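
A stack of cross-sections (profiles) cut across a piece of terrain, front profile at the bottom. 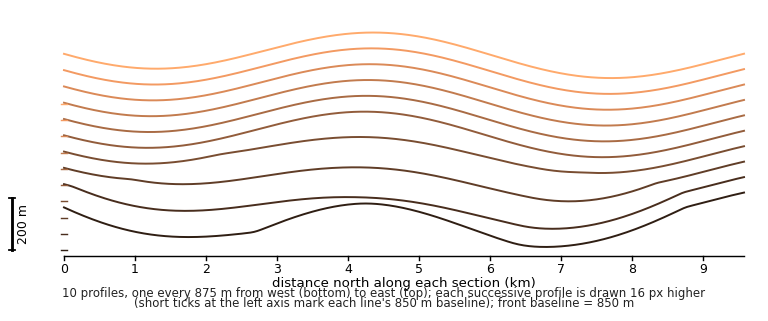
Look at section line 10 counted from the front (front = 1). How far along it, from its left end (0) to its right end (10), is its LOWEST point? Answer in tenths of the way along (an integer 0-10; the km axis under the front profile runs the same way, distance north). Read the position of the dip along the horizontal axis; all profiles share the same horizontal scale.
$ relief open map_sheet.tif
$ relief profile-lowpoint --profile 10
8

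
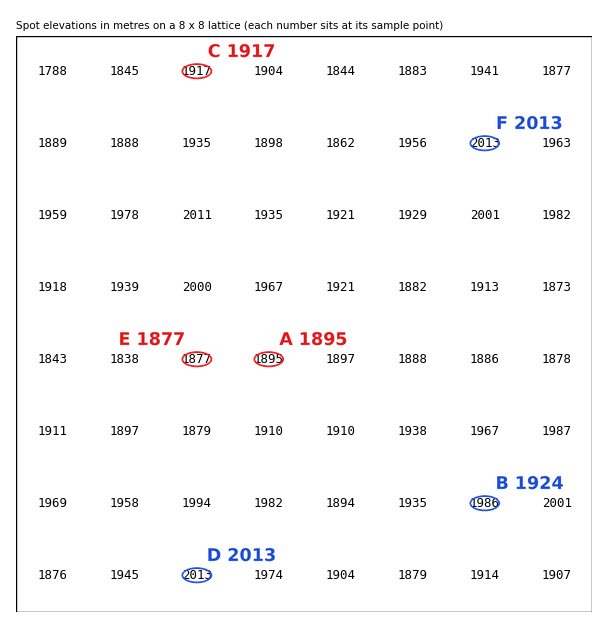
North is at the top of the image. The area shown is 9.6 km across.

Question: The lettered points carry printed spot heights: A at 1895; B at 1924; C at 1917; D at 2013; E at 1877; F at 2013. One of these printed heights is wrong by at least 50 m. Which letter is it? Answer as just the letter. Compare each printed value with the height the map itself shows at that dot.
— B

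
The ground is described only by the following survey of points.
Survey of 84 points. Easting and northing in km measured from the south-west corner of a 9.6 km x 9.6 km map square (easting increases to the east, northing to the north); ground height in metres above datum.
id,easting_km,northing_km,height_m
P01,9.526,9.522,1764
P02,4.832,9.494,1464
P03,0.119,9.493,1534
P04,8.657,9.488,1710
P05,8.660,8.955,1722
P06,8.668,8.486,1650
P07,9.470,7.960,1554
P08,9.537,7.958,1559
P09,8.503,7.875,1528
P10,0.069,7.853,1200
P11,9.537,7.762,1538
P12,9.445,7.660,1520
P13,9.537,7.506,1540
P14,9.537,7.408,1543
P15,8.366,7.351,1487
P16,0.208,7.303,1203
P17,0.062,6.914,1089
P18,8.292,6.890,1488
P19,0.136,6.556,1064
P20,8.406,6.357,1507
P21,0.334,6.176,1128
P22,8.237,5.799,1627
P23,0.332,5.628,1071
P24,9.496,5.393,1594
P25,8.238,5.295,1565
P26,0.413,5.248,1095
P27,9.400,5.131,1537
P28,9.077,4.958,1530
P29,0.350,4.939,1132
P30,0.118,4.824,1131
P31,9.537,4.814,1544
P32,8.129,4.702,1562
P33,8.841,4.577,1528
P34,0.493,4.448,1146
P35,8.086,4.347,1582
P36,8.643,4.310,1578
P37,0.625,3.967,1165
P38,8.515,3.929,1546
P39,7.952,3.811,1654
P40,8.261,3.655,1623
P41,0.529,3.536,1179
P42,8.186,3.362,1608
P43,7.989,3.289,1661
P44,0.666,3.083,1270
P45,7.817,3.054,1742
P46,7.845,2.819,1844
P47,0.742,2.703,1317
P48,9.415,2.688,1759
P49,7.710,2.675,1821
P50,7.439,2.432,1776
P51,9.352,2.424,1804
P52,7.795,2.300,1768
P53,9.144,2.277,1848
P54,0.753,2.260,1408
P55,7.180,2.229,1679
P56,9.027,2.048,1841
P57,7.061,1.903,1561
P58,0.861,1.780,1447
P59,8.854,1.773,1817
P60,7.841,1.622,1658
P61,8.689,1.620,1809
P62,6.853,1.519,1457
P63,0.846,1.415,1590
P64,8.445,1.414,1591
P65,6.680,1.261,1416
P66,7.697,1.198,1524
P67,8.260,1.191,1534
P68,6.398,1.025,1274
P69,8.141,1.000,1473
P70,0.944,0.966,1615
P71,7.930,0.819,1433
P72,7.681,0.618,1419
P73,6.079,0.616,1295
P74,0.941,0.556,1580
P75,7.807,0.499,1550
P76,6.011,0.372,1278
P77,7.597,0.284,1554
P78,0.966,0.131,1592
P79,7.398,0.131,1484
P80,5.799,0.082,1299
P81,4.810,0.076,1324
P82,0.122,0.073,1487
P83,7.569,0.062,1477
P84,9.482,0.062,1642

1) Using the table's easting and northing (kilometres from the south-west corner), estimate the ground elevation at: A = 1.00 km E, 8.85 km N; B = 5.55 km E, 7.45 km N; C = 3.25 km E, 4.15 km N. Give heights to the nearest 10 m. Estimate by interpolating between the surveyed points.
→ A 1420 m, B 1500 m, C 1400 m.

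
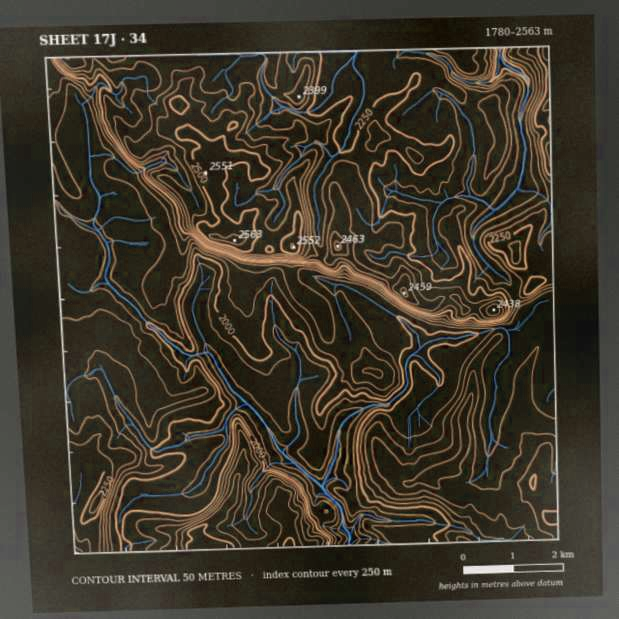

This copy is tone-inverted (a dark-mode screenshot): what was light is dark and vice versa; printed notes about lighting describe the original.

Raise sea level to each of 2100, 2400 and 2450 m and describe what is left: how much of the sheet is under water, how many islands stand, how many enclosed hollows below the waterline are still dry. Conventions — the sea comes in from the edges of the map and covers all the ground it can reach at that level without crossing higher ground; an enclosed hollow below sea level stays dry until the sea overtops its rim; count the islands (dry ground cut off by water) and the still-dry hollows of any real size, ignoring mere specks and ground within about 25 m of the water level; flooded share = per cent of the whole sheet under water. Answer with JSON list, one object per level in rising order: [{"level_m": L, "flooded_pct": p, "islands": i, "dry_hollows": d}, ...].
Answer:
[{"level_m": 2100, "flooded_pct": 41, "islands": 1, "dry_hollows": 0}, {"level_m": 2400, "flooded_pct": 92, "islands": 3, "dry_hollows": 0}, {"level_m": 2450, "flooded_pct": 95, "islands": 1, "dry_hollows": 0}]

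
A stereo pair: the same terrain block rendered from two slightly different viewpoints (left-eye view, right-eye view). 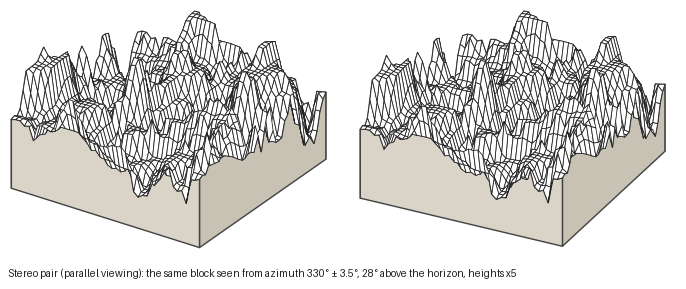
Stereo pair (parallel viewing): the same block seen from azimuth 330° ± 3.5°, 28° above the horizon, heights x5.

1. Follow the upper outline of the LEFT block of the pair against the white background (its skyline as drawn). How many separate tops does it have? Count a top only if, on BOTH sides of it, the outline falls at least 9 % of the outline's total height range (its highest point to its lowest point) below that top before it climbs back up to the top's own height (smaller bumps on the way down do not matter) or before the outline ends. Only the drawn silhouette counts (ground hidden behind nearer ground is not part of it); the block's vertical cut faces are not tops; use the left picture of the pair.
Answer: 6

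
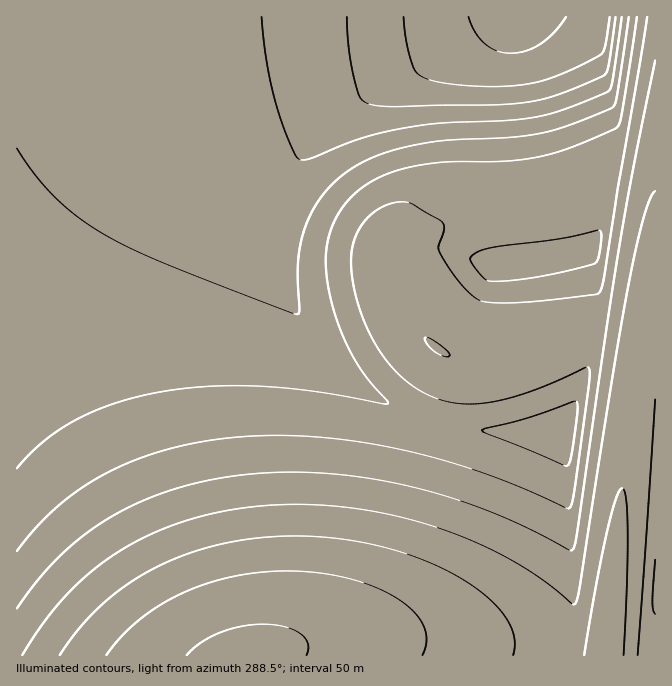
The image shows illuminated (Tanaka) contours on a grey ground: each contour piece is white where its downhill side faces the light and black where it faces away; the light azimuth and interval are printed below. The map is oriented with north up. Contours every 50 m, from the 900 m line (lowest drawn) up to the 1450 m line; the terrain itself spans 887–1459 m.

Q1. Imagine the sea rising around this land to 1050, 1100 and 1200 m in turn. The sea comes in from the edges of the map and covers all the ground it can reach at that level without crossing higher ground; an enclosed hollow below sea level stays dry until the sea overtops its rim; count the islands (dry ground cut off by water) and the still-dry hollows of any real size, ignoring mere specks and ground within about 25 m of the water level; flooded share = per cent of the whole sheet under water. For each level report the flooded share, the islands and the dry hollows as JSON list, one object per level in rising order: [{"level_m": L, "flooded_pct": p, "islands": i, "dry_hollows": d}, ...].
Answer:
[{"level_m": 1050, "flooded_pct": 9, "islands": 0, "dry_hollows": 0}, {"level_m": 1100, "flooded_pct": 27, "islands": 0, "dry_hollows": 0}, {"level_m": 1200, "flooded_pct": 58, "islands": 0, "dry_hollows": 0}]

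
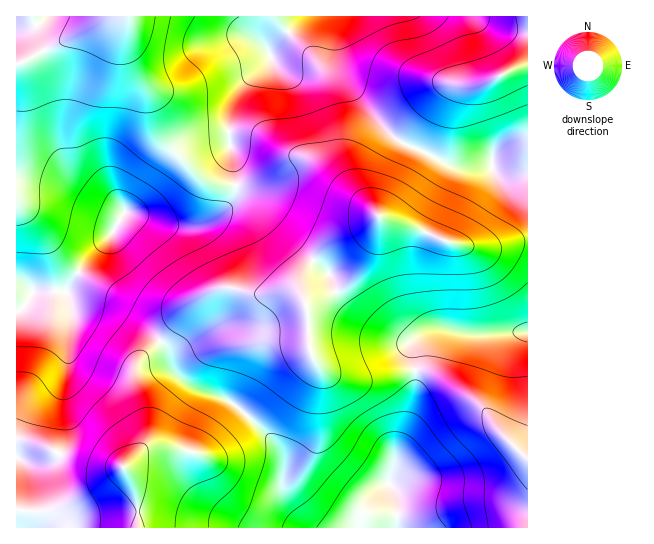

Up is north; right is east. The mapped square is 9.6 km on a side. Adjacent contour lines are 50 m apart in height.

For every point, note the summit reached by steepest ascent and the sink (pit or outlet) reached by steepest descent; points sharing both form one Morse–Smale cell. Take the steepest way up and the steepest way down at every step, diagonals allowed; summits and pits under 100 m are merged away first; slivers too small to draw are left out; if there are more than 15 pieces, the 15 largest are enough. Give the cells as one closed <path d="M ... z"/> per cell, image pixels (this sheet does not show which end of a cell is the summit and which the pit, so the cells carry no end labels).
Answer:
<path d="M379 216l-10 9-35 16-22 20-12 21 2 14-5-5-6-2-22 4-19 0-16-5-15 0-24 12-35 41 8 10 4 15 4 7 17 14 26 9 19 11 33 31 13 23-1 28 2 8 10 14 11 12 9 5 212 0 1-286-9-1-29 7-23-1-25-7-25-12z"/><path d="M307 160l-6 0-8 4-23 16-21 5-12 0-2 12-6 8-14 12-14 8-24 2-52-15-17 27-13 12-22 28-6 12 4 11 6 3 24 0 18 6 16 9 26 20 34-40 24-12 15 0 16 5 19 0 22-4 10 6 0-17 12-19 21-18 35-16 10-8-50-44z"/><path d="M127 16l-16 0-12 8-54 25-20 12-9 2 1 248 2 0 8-8 6-11 33 0 15-25 31-33 13-22 45 13 25 2 16-7 10-7 14-16 0-12-14 0-18-5-35-34-8-11-8-20-4-22-15-26-5-14z"/><path d="M161 341l-15 12-10 13-1 13 12 44 0 16-10 15-12 13-43-2-36-18-30-8 0 88 298 1-19-17-10-14-2-8 1-28-13-23-21-21-20-16-29-10-16-10-10-10-7-20z"/><path d="M59 291l-26 1-6 11-11 8 0 127 30 9 36 18 43 2 12-13 10-15 0-16-12-44 1-13 3-5 21-20-25-21-16-9-18-6-24 0-6-3-5-10z"/><path d="M337 16l-30 0-4 3-30 27-4 7 0 10-22 17-7 9-7 13-4 19 0 20 7 44 13 0 21-5 23-16 8-4 6 0 22 13 49 43-1-10 6-21 8-23 10-20-21-19-44-54-3-7 0-20z"/><path d="M306 16l-178 1 0 36 5 14 15 26 8 34 12 19 35 34 18 5 15 0-7-44 0-20 4-19 11-19 25-20 0-10 4-7z"/><path d="M527 16l-189 0-5 26 0 20 10 16 37 45 21 18 23-32 21-22 6-3 32 0 32-16 12-1z"/><path d="M527 67l-12 1-32 16-32 0-6 3-26 28-18 27 54 25 38 0 5 8 5 1 24-1z"/><path d="M110 16l-93 0-1 46 9-1 20-12 54-25z"/>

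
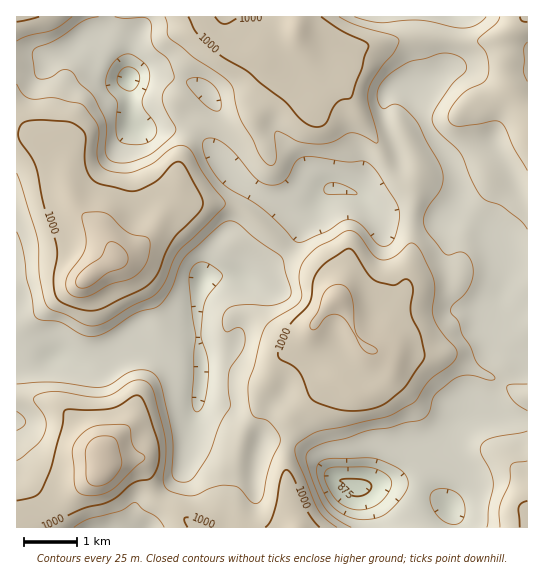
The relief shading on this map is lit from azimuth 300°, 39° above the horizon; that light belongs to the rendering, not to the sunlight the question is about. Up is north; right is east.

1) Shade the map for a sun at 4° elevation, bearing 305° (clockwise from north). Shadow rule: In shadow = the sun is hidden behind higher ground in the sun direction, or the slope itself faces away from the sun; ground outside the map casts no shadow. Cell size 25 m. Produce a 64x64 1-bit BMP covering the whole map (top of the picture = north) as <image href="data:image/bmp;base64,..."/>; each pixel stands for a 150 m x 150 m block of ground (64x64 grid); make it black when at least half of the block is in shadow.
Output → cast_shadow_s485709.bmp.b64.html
<image width="64" height="64" href="data:image/bmp;base64,Qk0+AgAAAAAAAD4AAAAoAAAAQAAAAEAAAAABAAEAAAAAAAACAAATCwAAEwsAAAIAAAAAAAAA////AAAAAAAD/4AAAAAAAAH/wAABAAAAAP/AAAfAAAAAf8AAD+AAAAB/4AAP4AAAAD/8AA/wAAAAD/wAH/gAAAAP/AAf+AAAAAB8AB/wAAAAAHwAHwAAAAAEfAAfgAAAAAA8AA//gAAAAHgAAf/gAAAAeAAAf/gAAAB4AAAP/AAAAHAAAAH+AAAAYAAAAP4AAABAAAAAfwAAAAAAAAA/gAAAAAAAAB+AAAAAAAAAB4AAAAAAAAABAAAAAAAAAAAAAB4AAAAAAAAAf+AAAAAAAAA/8gAAAAAAAB//AAAADAAAP/8AAAAcAAD//wAAABwAAP//AAAAHAAAf/+AAAAIAAA//4AAAAAAAAP/wAAAAAAAAP/AAAAAAAAAf8AAAAAAAAAf4AAAAAAAAAfgAAAAAAAAA/AAAAAAAAAB8AAAAAAAAADgAAAwAAAAAAAAABAAAAAAAAAAAAAAAAAAAAAAAAAAAABwAAAAAAAAAHAAAAAAMAMAcAAAAAB8AgAwAAAAAHwAAAAAAAAAfAAAA4AAAAA8AAABgAAAAD4AAAAEAAAAHAAAAAwAAAAMAAAAHAAAAAAAAAAeAAAAAAAAAB+AAAAcAAAAH4AAAB4AAAAPwAAAHgAAAA/AAAAMAAAAB4AAMAAAAAADAAD/gAAAAAAAAf/AAAAAAAABf8AAAAAAAAAHwAAAAAAAAA=="/>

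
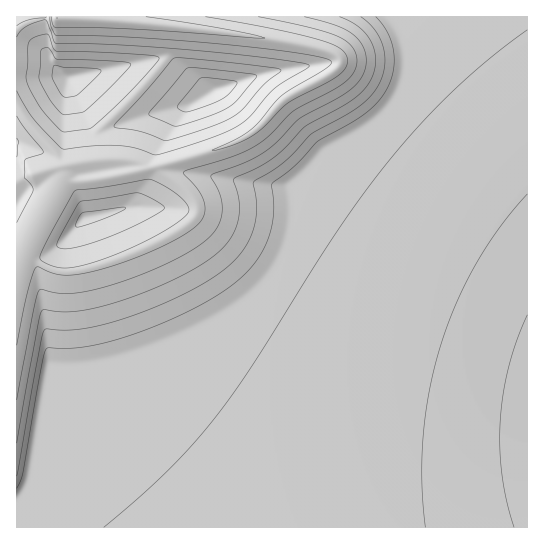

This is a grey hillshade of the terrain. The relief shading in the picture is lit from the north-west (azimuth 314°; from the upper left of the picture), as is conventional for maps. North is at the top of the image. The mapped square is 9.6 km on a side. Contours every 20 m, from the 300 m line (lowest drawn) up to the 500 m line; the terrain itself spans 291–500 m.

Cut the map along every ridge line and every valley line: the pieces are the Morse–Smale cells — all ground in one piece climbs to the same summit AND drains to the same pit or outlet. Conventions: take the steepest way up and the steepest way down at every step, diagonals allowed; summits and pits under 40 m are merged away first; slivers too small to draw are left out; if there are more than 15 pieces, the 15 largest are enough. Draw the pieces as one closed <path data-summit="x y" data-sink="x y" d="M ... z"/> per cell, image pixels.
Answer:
<path data-summit="58 18" data-sink="527 433" d="M527 16l-468 1 100 7 114 15 56 12 10 6 1 6-15 14-42 23-26 29-16 11-44 16-36 10 5 9 25 19 6 12-1 9-19 17-50 24-36 12-20 4-16-1-32-15-3 1-4 8 1 263 511-1z"/><path data-summit="58 18" data-sink="69 78" d="M58 16l-42 1 1 247 44-87-2-10 41-8 1-30 42-42 24-30 2-32z"/><path data-summit="58 18" data-sink="214 90" d="M171 25l-3 6 0 18-4 13-21 25-42 42 0 31 30 0 7 3 7 6 84-24 28-16 32-33 36-19 15-14-3-8-28-10-54-9z"/><path data-summit="58 18" data-sink="85 218" d="M161 165l-75 16-13 0-12-4-40 78 34 16 16 1 20-4 36-12 50-24 19-17 1-9-6-12-25-19z"/><path data-summit="58 18" data-sink="527 433" d="M121 159l-36 2-26 6 0 2 3 8 11 4 30-2 40-10-8-8z"/>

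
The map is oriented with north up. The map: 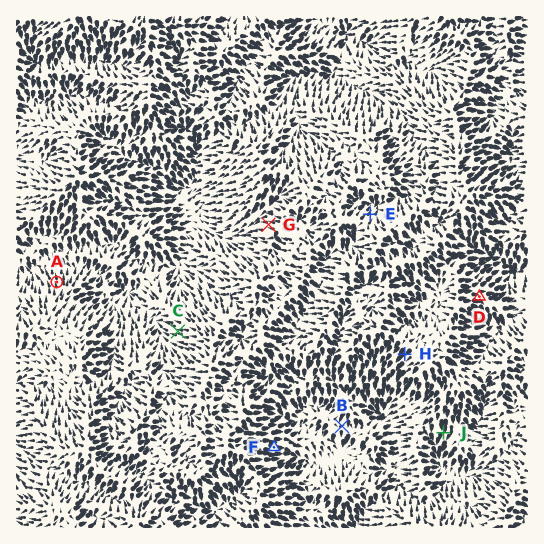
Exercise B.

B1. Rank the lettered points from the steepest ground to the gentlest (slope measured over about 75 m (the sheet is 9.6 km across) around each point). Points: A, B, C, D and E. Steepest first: C A E D B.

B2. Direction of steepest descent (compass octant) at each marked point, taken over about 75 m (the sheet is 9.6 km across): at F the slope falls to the E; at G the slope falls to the W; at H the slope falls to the SW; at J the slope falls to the S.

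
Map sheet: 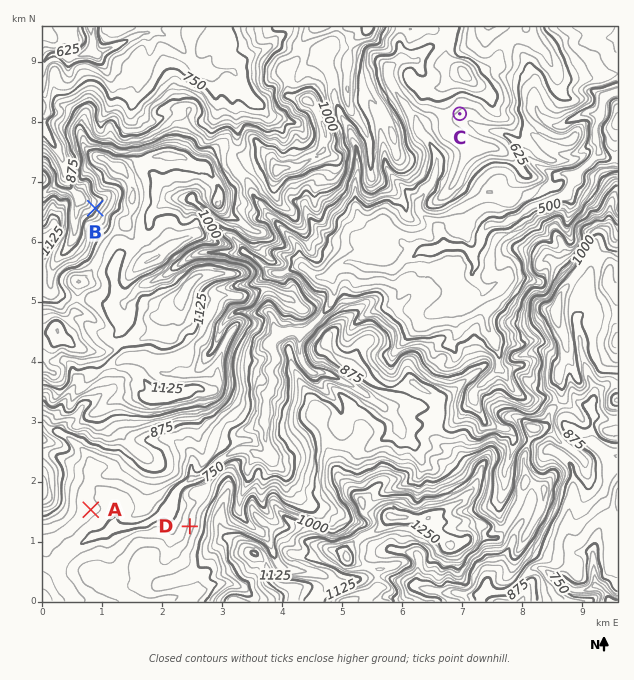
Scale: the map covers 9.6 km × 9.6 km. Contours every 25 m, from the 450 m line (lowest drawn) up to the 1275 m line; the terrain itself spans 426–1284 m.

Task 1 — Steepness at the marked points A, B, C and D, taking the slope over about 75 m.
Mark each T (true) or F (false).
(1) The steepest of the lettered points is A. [F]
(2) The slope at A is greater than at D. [F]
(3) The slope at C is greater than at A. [T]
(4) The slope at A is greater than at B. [F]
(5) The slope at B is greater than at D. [T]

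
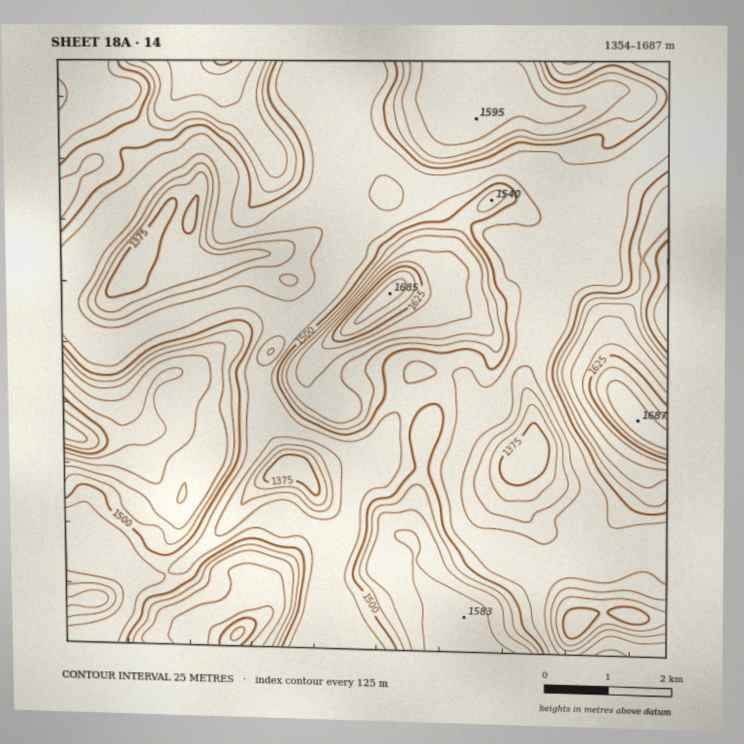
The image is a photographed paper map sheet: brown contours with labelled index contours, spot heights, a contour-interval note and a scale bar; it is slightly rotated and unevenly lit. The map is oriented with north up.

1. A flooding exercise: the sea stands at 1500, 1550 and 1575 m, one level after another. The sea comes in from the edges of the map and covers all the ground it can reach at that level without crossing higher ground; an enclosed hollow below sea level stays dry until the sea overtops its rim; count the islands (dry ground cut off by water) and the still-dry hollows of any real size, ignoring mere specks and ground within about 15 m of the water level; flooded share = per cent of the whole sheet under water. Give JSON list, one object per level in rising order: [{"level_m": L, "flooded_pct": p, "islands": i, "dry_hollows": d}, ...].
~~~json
[{"level_m": 1500, "flooded_pct": 57, "islands": 1, "dry_hollows": 0}, {"level_m": 1550, "flooded_pct": 74, "islands": 1, "dry_hollows": 0}, {"level_m": 1575, "flooded_pct": 85, "islands": 1, "dry_hollows": 0}]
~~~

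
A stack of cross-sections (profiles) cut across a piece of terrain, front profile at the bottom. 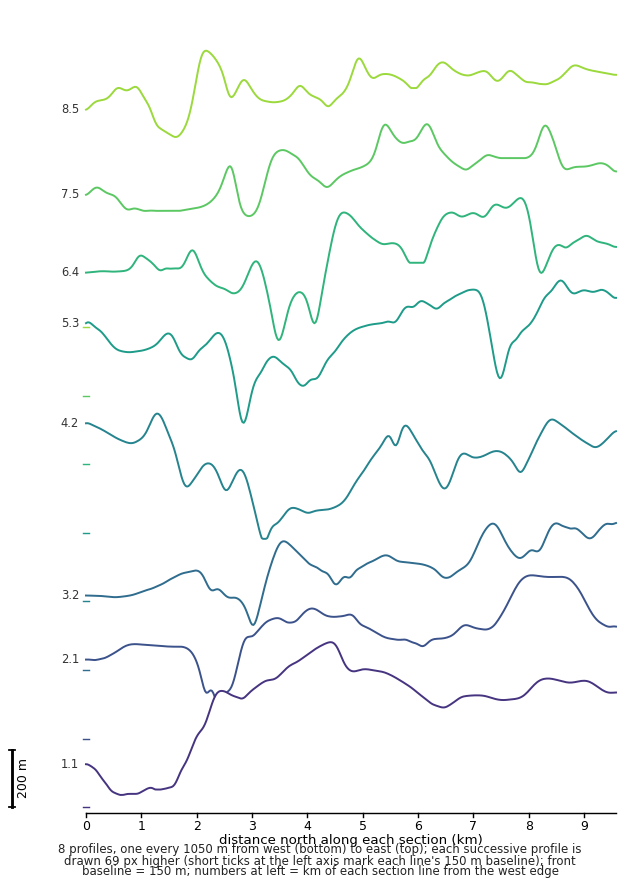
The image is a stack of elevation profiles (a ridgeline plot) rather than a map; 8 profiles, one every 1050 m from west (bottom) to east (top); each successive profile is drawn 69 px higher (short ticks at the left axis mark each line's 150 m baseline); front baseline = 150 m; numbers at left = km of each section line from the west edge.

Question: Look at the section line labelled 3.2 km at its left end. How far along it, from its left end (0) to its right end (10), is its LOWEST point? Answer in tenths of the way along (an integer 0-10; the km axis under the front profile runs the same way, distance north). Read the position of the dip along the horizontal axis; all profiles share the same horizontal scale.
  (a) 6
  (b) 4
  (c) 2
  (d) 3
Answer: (d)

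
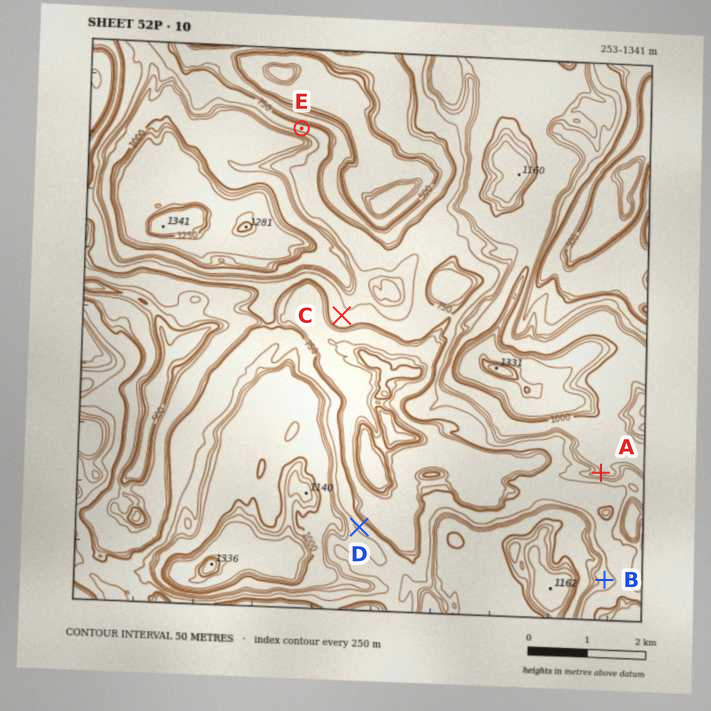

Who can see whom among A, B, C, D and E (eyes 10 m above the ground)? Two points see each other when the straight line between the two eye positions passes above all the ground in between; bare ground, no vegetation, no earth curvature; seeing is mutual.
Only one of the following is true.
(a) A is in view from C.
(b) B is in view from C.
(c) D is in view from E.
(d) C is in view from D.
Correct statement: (d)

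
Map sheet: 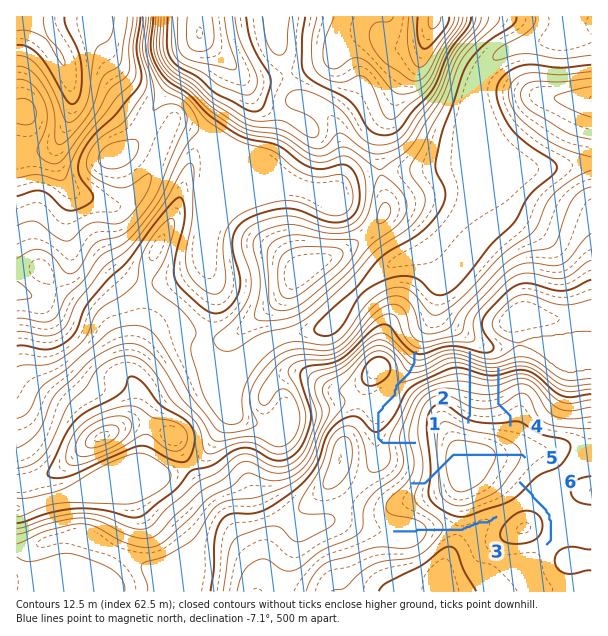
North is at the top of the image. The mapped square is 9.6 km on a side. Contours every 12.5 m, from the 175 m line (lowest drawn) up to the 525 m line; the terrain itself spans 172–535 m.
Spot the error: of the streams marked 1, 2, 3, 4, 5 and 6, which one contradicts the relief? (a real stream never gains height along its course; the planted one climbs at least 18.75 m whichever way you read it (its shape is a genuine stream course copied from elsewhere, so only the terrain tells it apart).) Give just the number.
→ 5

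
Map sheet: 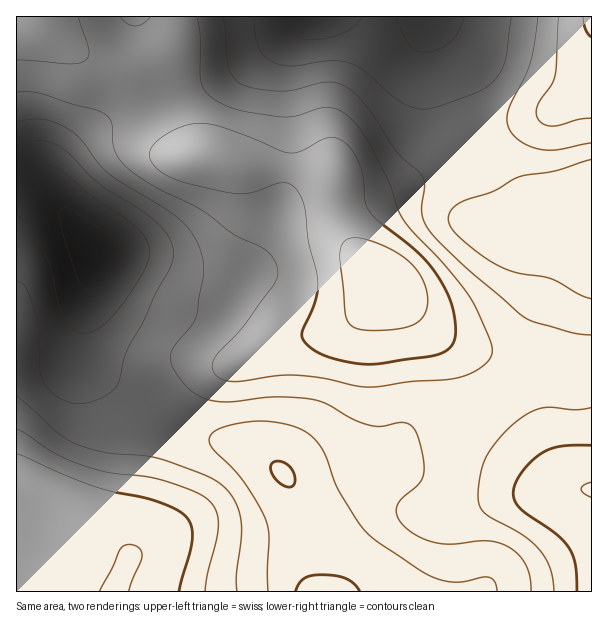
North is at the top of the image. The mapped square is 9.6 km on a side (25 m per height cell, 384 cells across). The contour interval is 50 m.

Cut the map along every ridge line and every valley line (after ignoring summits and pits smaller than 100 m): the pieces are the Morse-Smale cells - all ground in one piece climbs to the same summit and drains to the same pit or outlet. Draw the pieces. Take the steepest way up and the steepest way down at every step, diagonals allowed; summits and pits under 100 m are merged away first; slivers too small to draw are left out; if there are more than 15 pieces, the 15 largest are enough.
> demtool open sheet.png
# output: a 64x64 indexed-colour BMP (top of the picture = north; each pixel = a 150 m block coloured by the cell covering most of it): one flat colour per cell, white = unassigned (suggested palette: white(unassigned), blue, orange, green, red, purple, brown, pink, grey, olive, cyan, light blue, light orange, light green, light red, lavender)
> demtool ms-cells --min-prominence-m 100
<image width="64" height="64" href="data:image/bmp;base64,Qk12CAAAAAAAAHYAAAAoAAAAQAAAAEAAAAABAAQAAAAAAAAIAAATCwAAEwsAABAAAAAAAAAA////ALR3HwAOf/8ALKAsACgn1gC9Z5QAS1aMAMJ34wB/f38AIr28AM++FwDox64AeLv/AIrfmACWmP8A1bDFADMzMzMzMzMzMzMzMzMzMzMzNEREREREREREREREREREMzMzMzMzMzMzMzMzMzMzMzM0REREREREREREREREREQzMzMzMzMzMzMzMzMzMzMzMzRERERERERERERERERERDMzMzMzMzMzMzMzMzMzMzMzNEREREREREREREREREREMzMzMzMzMzMzMzMzMzMzMzM0REREREREREREREREREQzMzMzMzMzMzMzMzMzMzMzM0RERERERERERERERERERDMzMzMzMzMzMzMzMzMzMzMzREREREREREREREREREREMzMzMzMzMzMzMzMzMzMzMzREREREREREREREREREREQzMzMzMzMzMzMzMzMzMzMzNERERERERERERERERERERDMzMzMzMzMzMzMzMzMzMzMRFEREREREREREREREREREMzMzMzMzMzMzMzMzMzMzMRERREREREREREREREREREQzMzMzMzMzMzMzMzMzMzMxERERRERERERERERERERERjMzMzMzMzMzMzMzMzMzMxERERERREREREREREREREZmMzMzMzMzMzMzMzMzMzMxERERERERRERERERERERERmYzMzMzMzMzMzMzMzMzMxEREREREREURERERERERERmZjMzMzMzMzMzMzMzMzMRERERERERERRERERERERERGZmMzMzMzMzMzMzMzMzERERERERERERFEREREREREREZmYzMzMzMzMzMzMzERERERERERERERERREREREREREZmZjMzMzMzMzMzMxEREREREREREREREREURERERERERmZmMzMzMzMzMzMxEREREREREREREREREREURERERERGZmYzMzMzMzMzMxERERERERERERERERERERERFEREREZmZjMzMzMzMzMRERERERERERERERERERERERERFERERmZmMzMzMzMzERERERERERERERERERERERERERERFERGZmYzMzMzMxERERERERERERERERERERERERERERERREZmZjMzMzMxEREREREREREREREREREREREREREREREUZmZmMzMzMxERERERERERERERERERERERERERERERERJmZmYzMzMzERERERERERERERERERERERERERERERIiIiZmZjMzMzERERERERERERERERERERERERERERIiIiIiJmZmMzMzMRERERERERERERERERERERERERESIiIiIiImZmYzMzMxERERERERERERERERERERERERESIiIiIiIiZmZjMzMzMRERERERERERERERERERERERESIiIiIiIiImZmMzMzMxERERERERERERERERERERERESIiIiIiIiIiZmYzMzMzERERERERERERERERERERERESIiIiIiIiIiImZjMzMzMRERERERERERERERERERERESIiIiIiIiIiIiZmMzMzMxERERERERERERERERERERESIiIiIiIiIiIiImYzMzMzERERERERERERERERERERESIiIiIiIiIiIiIiJjMzMzMxERERERERERERERERERESIiIiIiIiIiIiIiImMzMzMxERERERERERERERERERESIiIiIiIiIiIiIiIiYzMzMzERERERERERERERERERESIiIiIiIiIiIiIiIiJjMzMzERERERERERERERERERERIiIiIiIiIiIiIiIiImMzMzMRERERERERERERERERERIiIiIiIiIiIiIiVVUiYzMzMREREREREREREREREREREiIiIiIiIiIiIiJVVVJjMzMRERERERERERERERERERESIiIiIiIiIiIiJVVVVSMzMRERERERERERERERERERERIiIiIiIiIiIiIlVVVVUzMREREREREREREREREREREREiIiIiIiIiIiIlVVVVVRERERERERERERERERERERERESIiIiIiIiIiIlVVVVVVERERERERERERERERERERERESIiIiIiIiIiIiVVVVVVURERERERERERERERERIiIiIiIiIiIiIiIiIiVVVVVVVRERERERERERERESIiIiIiIiIiIiIiIiIiIiVVVVVVVVERERERERERERIiIiIiIiIiIiIiIiIiIiIiJVVVVVVVUREREREREREREiIiIiIiIiIiIiIiIiIiIiJVVVVVVVVREREREREREREiIiIiIiIiIiIiIiIiIiIiIlVVVVVVVVERERERERERESIiIiIiIiIiIiIiIiIiIiIlVVVVVVVVURERERERERESIiIiIiIiIiIiIiIiIiIiIiVVVVVVVVVRERERERERERIiIiIiIiIiIiIiIiIiIiIiVVVVVVVVVVERERERERERIiIiIiIiIiIiIiIiIiIiIiJVVVVVVVVVURERERERERIiIiIiIiIiIiIiIiIiIiIiJVVVVVVVVVVRERERERERIiIiIiIiIiIiIiIiIiIiIiIlVVVVVVVVVVERERERERERIiIiIiIiIiIiIiIiIiIiIiVVVVVVVVVVURERERERERESIiIiIiIiIiIiIiIiIiIiVVVVVVVVVVVREREREREREREiIiIiIiIiIiIiIiIiIiJVVVVVVVVVVVERERERERERERIiIiIiIiIiIiIiIiIiIlVVVVVVVVVVUREREREREREREiIiIiIiIiIiIiIiIiIlVVVVVVVVVVVRERERERERERESIiIiIiIiIiIiIiIiIiVVVVVVVVVVVV"/>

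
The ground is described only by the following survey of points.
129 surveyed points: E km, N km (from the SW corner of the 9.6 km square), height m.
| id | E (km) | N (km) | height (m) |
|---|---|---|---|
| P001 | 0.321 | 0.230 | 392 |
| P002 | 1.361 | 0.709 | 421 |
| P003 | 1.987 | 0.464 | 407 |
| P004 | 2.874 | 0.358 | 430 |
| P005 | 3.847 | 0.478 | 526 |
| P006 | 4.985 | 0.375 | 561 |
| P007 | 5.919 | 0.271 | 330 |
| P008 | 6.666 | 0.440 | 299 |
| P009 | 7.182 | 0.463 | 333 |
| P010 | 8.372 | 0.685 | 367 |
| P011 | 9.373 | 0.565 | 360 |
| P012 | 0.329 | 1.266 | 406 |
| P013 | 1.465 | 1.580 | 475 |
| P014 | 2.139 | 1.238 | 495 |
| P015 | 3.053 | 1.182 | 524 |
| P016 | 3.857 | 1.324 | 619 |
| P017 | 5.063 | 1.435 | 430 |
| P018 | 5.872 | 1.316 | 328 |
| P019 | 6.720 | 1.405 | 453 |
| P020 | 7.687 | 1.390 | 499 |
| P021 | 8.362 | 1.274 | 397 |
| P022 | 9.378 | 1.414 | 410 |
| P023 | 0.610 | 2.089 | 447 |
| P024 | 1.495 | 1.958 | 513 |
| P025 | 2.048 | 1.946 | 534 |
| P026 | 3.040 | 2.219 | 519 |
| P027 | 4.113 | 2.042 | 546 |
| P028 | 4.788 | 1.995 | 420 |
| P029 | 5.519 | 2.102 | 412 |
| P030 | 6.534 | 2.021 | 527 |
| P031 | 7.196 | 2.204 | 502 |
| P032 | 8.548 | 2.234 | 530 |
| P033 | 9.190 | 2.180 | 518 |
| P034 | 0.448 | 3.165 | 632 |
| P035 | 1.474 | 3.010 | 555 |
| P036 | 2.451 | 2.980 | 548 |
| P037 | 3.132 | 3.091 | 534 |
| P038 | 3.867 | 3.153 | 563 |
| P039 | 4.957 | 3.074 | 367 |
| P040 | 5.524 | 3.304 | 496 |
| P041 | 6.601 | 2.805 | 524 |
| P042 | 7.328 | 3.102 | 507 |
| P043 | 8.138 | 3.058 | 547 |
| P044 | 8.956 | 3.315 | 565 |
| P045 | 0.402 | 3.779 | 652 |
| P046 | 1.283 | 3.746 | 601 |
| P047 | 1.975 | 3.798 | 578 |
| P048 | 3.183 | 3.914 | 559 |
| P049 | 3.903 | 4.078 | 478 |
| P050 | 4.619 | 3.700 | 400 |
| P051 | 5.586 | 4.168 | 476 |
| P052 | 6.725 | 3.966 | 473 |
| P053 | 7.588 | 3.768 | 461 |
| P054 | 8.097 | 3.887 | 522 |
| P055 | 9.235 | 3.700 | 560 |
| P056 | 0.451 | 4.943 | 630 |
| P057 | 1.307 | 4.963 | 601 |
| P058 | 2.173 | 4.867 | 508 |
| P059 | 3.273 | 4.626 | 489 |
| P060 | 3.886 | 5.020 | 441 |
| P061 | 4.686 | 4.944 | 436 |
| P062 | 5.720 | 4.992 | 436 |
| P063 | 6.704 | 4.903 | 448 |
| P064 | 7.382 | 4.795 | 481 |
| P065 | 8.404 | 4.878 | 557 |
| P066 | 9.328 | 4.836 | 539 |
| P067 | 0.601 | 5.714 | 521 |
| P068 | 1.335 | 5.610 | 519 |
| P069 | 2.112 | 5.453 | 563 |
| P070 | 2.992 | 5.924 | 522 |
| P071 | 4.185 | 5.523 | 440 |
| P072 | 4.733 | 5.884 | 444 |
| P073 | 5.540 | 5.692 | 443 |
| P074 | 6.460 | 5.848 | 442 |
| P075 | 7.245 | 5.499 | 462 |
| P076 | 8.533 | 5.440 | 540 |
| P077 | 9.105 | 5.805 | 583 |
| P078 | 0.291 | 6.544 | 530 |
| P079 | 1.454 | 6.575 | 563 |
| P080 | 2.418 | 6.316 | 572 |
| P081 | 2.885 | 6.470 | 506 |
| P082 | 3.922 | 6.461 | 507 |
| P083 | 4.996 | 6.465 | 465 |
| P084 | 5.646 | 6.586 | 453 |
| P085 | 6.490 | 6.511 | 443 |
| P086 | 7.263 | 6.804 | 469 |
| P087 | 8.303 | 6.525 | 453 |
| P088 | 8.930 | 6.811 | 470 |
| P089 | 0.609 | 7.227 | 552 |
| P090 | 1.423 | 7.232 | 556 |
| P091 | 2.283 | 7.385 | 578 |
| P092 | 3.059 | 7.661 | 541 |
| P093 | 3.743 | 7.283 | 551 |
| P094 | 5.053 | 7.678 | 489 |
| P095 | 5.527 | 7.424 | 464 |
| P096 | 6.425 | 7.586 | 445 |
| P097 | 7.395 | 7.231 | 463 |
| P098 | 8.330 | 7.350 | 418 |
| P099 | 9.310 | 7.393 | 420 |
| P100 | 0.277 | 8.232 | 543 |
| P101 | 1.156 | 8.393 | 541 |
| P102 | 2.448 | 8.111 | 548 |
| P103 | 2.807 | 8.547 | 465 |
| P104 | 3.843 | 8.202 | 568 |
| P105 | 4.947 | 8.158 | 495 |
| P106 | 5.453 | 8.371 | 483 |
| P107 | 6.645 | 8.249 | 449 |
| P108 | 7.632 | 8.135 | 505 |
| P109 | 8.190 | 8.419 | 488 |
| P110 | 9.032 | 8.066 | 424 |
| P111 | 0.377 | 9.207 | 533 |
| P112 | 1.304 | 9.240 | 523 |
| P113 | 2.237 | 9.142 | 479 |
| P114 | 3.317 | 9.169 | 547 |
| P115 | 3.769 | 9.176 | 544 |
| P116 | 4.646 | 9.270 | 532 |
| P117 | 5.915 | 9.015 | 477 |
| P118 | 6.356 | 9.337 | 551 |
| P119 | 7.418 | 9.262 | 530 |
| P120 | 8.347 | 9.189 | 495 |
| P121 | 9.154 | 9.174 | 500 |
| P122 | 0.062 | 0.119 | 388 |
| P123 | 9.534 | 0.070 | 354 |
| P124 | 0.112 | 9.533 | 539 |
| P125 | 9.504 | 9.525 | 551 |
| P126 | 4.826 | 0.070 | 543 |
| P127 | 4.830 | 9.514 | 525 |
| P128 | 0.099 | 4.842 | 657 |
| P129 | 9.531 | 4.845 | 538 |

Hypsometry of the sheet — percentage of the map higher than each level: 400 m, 93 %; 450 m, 75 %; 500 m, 53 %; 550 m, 20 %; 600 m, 5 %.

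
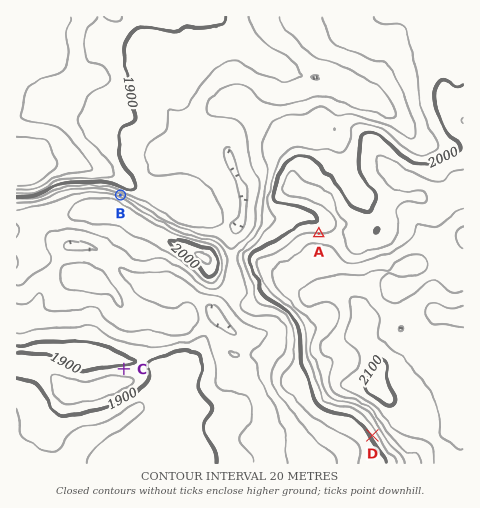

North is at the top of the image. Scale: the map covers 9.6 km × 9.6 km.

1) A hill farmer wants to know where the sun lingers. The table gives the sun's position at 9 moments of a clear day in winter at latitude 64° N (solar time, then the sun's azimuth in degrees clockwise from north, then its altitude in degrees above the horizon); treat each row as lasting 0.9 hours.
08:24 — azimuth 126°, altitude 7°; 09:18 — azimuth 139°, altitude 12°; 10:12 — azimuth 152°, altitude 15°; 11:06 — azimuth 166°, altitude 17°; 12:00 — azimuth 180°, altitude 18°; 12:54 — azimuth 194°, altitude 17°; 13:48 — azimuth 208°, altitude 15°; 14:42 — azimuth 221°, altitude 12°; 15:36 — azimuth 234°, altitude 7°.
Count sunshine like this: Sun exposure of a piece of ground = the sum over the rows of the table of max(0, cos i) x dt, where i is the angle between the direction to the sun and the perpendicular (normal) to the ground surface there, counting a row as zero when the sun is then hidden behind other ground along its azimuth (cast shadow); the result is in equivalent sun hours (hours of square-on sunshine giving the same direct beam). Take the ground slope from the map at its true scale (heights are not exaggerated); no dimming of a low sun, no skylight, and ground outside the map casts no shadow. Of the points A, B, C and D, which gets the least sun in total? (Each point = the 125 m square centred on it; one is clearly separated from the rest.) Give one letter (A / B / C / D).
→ B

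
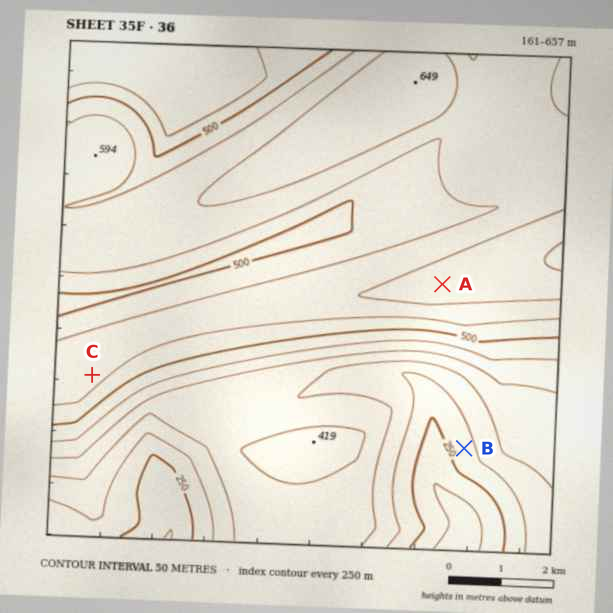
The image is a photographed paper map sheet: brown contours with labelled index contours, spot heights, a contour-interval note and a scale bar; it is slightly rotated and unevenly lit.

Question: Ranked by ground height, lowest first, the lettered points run B C A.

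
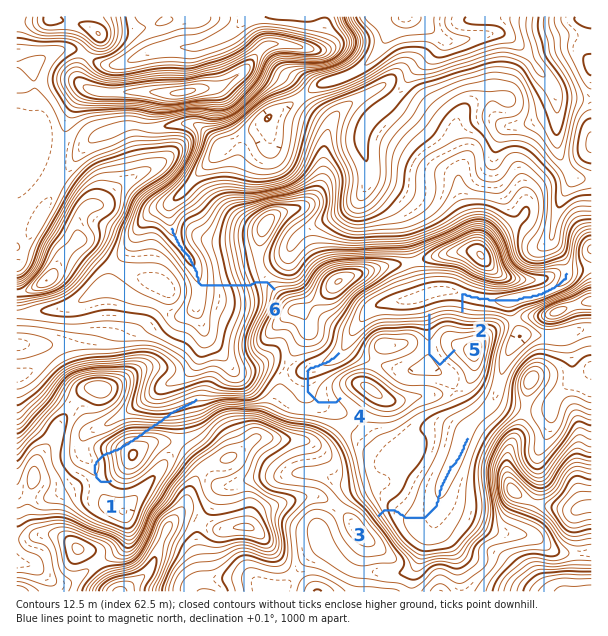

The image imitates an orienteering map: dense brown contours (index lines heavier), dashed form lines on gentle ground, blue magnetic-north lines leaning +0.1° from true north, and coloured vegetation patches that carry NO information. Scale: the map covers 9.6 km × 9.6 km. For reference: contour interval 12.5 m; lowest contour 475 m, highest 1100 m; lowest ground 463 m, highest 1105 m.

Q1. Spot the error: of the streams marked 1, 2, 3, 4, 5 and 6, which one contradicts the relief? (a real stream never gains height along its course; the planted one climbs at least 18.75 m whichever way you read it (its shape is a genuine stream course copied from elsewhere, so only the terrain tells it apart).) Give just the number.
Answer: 1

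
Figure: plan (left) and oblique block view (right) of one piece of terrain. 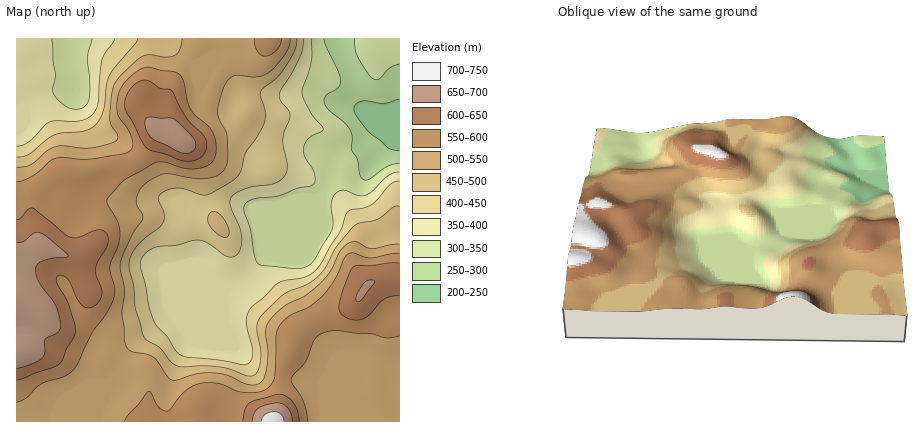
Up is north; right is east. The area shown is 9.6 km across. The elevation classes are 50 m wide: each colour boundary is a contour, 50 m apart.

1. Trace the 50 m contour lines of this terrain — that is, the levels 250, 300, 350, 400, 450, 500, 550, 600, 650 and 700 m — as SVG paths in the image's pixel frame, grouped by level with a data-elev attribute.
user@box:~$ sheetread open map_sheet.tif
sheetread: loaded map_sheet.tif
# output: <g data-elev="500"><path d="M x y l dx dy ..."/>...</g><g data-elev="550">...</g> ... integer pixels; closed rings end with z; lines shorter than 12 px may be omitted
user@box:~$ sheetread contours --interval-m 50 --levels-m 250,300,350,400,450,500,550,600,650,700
<g data-elev="250"><path d="M400 151l-12-3-18-15-13-17-3-8 2-4 6-3 22 2 16-4"/></g><g data-elev="300"><path d="M400 164l-14 3-18 13-4 0-3-2-4-18-6-10 1-12-2-8-6-8-16-12-3-6 1-8 12-8 3-8-2-8-13-25-2-9"/><path d="M355 38l0 10 3 8 10 17 6 6 6 0 10-11 10-4"/></g><g data-elev="350"><path d="M400 172l-12 4-16 15-6 4-8 0-14-5-8 4-5 10 2 18-1 8-16 28-8 8-6 2-8 1-32-4-5-3-3-8-4-26-6-16 1-8 9-5 24-3 20-8 12-2 5-4-1-10-8-14-3-8 1-6 3-5 16-9-13-18-8-18 9-34 0-22"/><path d="M92 38l-5 20 3 22-1 18-4 8-9 3-6-1-7-3-6-7-4-6 3-16-4-38"/></g><g data-elev="400"><path d="M400 181l-10 3-12 15-8 6-6 3-12 2-4 2-8 20-19 32-7 8-10 5-18 3-8 3-27 25-3 6-2 6 7 32-1 7-4 5-6 1-20-5-40-4-6-4-9-16-11-10-7-18-3-22-5-18 0-8 3-6 6-4 6-3 20-2 22-5 10 3 18 13 6 1 4-1 5-8 1-12-2-8-9-22 0-8 5-5 12-5 28-5 5-3 5-6 1-10-4-26 7-24-2-4-8-9-1-7 21-38 3-8 0-9"/><path d="M115 38l-13 22-4 42-6 12-6 5-6 2-25 0-5 1-22 20-6 3-6 1"/></g><g data-elev="450"><path d="M225 238l3-2 1-2-3-11-8-10-4-2-2 1-4 6 1 6 7 9z"/><path d="M400 206l-6 1-18 13-16 3-6 3-17 20-11 20-8 10-12 9-22 9-22 20-4 6-1 8 4 22-1 12-2 9-4 4-7 1-17-7-12-2-40-1-7-4-11-14-16-10-9-30-1-20-5-26 3-8 6-8 21-18 4-6 1-8-5-14 0-4 7-6 12-2 8 1 16 6 6 0 22-12 7-7 4-6 5-17 12-17 7-14 0-10-4-16 0-4 15-14 8-9 10-17 3-14"/><path d="M138 38l-3 6-25 31-4 11-3 24-7 15-12 6-30 4-24 19-6 2-8 1"/></g><g data-elev="500"><path d="M400 244l-28 5-5-1-11-6-8 1-8 8-10 20-10 12-14 12-20 10-10 9-7 8-3 6 2 24-1 14-3 12-6 6-10 0-20-9-16-2-14 1-20 6-6 0-4-3-14-20-6-3-16-2-6-6-4-32 3-26-5-24 3-8 9-20 11-18 0-4-7-12 3-10 8-10 17-8 40 5 10-2 8-5 5-10 0-24-1-6-7-14-1-8 7-26 5-5 4-3 22 1 14-5 16-20 3-6 1-8"/><path d="M182 38l-2 12-4 5-10 2-16-2-6 1-10 6-18 19-4 11-2 25 1 7 7 12-2 4-9 4-17 4-26-2-8 1-8 3-18 15-14 2"/></g><g data-elev="550"><path d="M308 422l-4-20-11-18-2-4 3-6 12-12 7-20 4-6 7-4 12-1 36 3 14 4 14-2"/><path d="M16 402l10-4 16-14 22-7 9-7 5-8 14-30 12-16 8-12 3-14-5-24 8-22 2-12-2-11-11-17 1-6 16-18 32-17 8-1 24 7 10-1 10-2 4-4 3-6 0-16-5-12-14-12-6-7-3-9-3-18-4-7-6-3-28-5-8 4-12 9-5 8-3 10 0 16 10 16 4 10 1 6-3 4-8 4-32 5-34-1-6 3-16 14-12 6-6 0"/><path d="M400 253l-28 5-20-5-6 2-10 23-12 16-14 12-22 10-9 10-3 10-1 40-3 8-6 6-8 2-14 0-8-1-18-8-18 1-14 6-16 19-4 2-8-4-6-14-4-2-20 25-4 6"/><path d="M254 38l3 12 3 5 4 1 6-1 6-5 4-6 1-6"/></g><g data-elev="600"><path d="M299 422l-1-10-4-9-8-7-6-2-30 9-5 7-2 12"/><path d="M16 380l38-13 8-5 5-14 7-12 2-8-8-24-10-20-1-6 1-3 4 0 6 4 10 21 6 6 6 2 5-2 5-6 2-8-6-18 0-6 2-8 8-13 2-7-2-8-6-2-6 1-16 7-8-1-38-29-4 1-8 9-4 1"/><path d="M400 263l-12 0-18 3-12-1-4 2-4 5-7 18-4 20 3 4 4 4 8 2 6 0 10-5 14-15 6-3 10-2"/><path d="M181 160l11 1 10-5 5-8-2-10-19-20-14-28-12-2-12-8-10 2-6 4-4 6-3 13 1 7 16 29 8 9 14 4z"/></g><g data-elev="650"><path d="M292 422l-1-8-3-6-4-4-6-1-12 2-8 3-4 6-2 8"/><path d="M16 368l14-4 12-6 3-6 0-12 13-7 2-5-3-20-18-26-3-8 0-8 3-4 7-2 20-3 2-1-20-18-8-5-6 0-12 9-6 0"/><path d="M357 302l5-3 12-15 0-4-6 0-4 4-8 12 0 4z"/><path d="M180 152l10 1 5-5 0-8-6-8-17-14-22-1-4 1-1 4 0 6 6 10z"/></g><g data-elev="700"><path d="M284 422l-3-8-7-2-9 2-4 8"/></g>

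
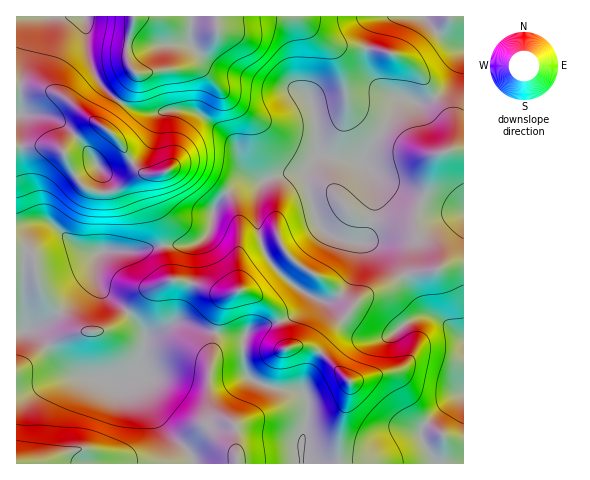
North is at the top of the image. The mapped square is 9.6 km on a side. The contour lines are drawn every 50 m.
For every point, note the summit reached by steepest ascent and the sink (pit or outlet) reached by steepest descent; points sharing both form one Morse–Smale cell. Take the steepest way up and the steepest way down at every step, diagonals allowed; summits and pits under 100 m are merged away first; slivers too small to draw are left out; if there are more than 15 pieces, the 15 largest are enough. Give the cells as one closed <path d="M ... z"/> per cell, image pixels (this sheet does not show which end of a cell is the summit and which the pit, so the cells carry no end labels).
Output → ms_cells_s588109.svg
<path d="M252 180l-17 6-16 15-6 9-2 19-9 11-12 5-30 1-26 6-32 0-6 6-4 20-32 34-21 14-23 6 1 132 419-1-14-24-1-7 3-7 20-19 10-8 10-3 0-56-18-16-14-7-14 1-32 20-12 0-20-12-22-21-12-3-25-14-19-17-13-20-7-34 2-22 4-12z"/><path d="M463 16l-77 0-8 4-7 11-5 17 0 18 2 8 14 16 10 5 12 3-8 7-8 17-21 30-3 9-45-6-14 16-35 7-7 4-4 7-3 12 2 27 5 22 9 14 23 23 25 14 12 3 22 21 20 12 12 0 32-20 14-1 14 7 18 14z"/><path d="M84 16l-68 1 1 314 8 0 14-5 21-14 32-34 7-25 6-3 29 2 26-6 35-2 14-10 3-10 1-14 17-20 14-8 16-1-16-13-12-28-32-26-20-5-21 4-19-1-16-7-12-9-11-11-9-17-5-16z"/><path d="M385 16l-300 0 0 4 2 32 5 16 9 17 11 11 12 9 16 7 19 1 21-4 20 5 32 26 12 28 12 11 8 3 16-7 25-4 14-16 45 6 3-9 21-30 8-17 8-7-12-3-10-5-12-14-4-10 0-18 5-17 3-7z"/><path d="M463 395l-9 3-10 8-20 19-3 7 1 7 15 25 27-1z"/>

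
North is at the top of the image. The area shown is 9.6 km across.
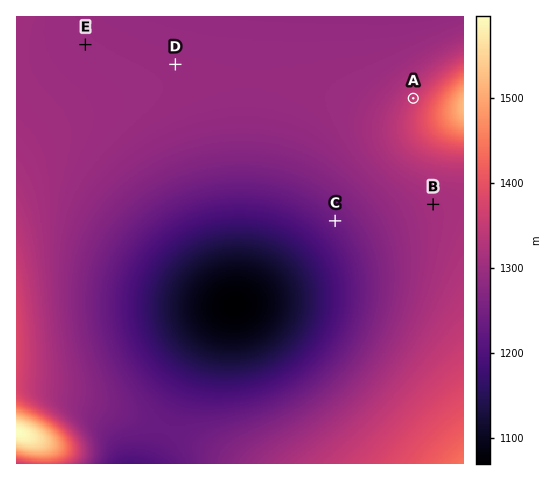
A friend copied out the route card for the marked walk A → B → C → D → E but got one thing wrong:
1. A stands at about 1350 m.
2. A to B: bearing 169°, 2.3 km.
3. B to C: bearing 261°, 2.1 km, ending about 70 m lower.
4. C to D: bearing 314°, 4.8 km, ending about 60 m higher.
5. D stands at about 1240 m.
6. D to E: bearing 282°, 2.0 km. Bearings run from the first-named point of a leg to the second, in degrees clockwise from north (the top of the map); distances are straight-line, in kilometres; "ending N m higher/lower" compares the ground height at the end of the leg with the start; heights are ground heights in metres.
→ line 5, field height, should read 1290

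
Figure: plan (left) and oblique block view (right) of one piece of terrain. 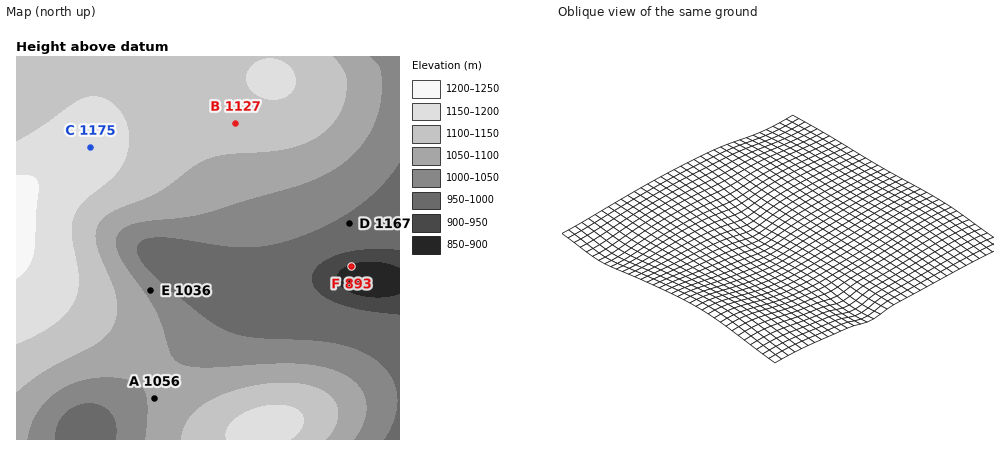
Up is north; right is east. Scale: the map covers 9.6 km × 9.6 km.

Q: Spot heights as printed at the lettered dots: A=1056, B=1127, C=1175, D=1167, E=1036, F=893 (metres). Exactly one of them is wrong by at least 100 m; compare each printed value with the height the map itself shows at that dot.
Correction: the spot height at D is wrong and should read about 992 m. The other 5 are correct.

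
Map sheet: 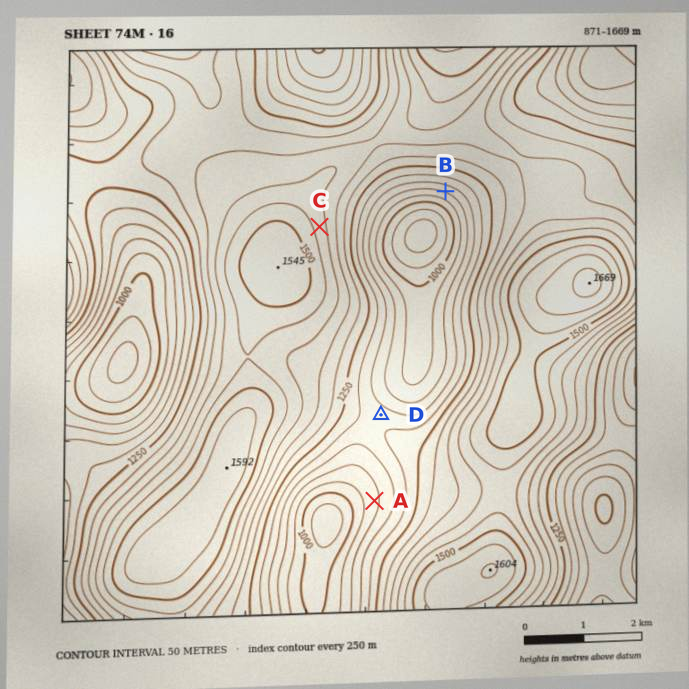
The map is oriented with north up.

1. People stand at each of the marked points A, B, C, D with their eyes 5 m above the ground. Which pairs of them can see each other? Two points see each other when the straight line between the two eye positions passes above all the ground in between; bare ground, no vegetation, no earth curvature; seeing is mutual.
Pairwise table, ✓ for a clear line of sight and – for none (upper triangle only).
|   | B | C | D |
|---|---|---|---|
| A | – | – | – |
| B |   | ✓ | ✓ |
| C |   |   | – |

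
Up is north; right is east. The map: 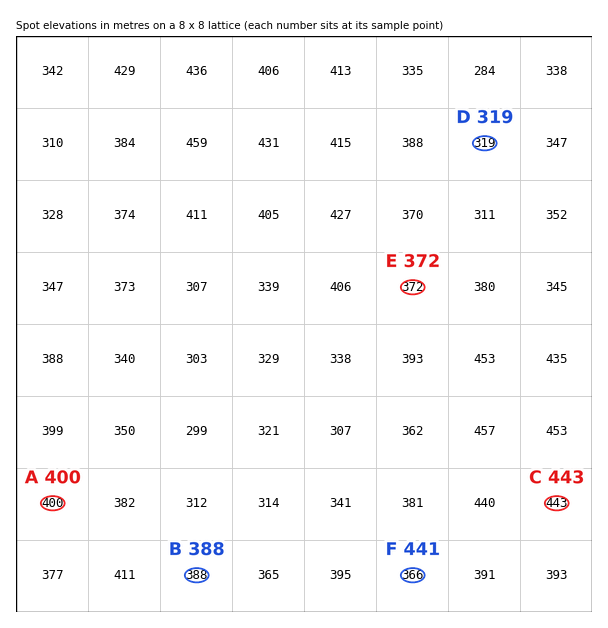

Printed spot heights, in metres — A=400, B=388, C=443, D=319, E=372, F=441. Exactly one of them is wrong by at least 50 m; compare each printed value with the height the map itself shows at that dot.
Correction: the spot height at F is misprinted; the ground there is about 366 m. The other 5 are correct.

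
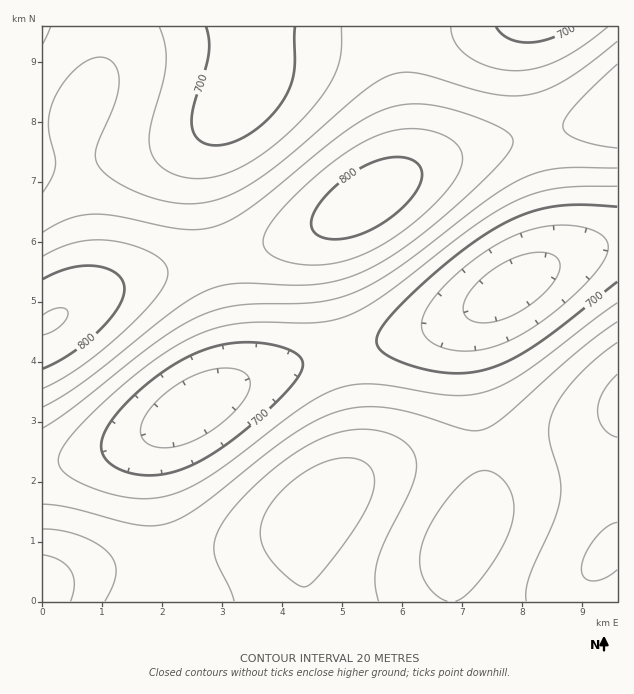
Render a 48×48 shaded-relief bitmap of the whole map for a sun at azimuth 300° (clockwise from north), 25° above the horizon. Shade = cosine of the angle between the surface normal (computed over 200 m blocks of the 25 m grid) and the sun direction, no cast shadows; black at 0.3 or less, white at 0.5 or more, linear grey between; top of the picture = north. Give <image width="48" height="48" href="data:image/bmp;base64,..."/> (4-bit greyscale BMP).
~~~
<image width="48" height="48" href="data:image/bmp;base64,Qk32BAAAAAAAAHYAAAAoAAAAMAAAADAAAAABAAQAAAAAAIAEAAATCwAAEwsAABAAAAAAAAAAAAAAABEREQAiIiIAMzMzAERERABVVVUAZmZmAHd3dwCIiIgAmZmZAKqqqgC7u7sAzMzMAN3d3QDu7u4A////AId3d3eImaqqqqqpmYiIiImZqqu7uqqYh4iHd3iImZqqqqqZmIiIiIiZqru7u7qpiJmIiIiJmaqqqqqZmIh3eIiZqru7u7upmKmZiIiZmqqqqqqZiId3d4iJmqu7y7u6maqZmZmZqqq7uqqZiId3d3iJmqu7zLu6qaqqmZqqq7u7u6qpmId3d3eImaq7vLu7qrqqqqqru7vMu7qpmId3Znd4iaq7u7u7qqqqqqq7vMzMzLu6mYh3dnd4iZqru7u7qqqqqqu7zM3d3My7qZh3d3d3iJmqu7u7qqqqqqq7zN3d3dzLupmHd3d3iJmqq7u6qpmZmaq7zN3e7t3Mu6mYh3d4iJmqqqqqqoiIiZqrvN3e7u3cy7qZiIiIiJmqqqqqqXd3iImau83e7u7dzLupmYiIiZmqqqqqqWZnd3iZq8zd7u7t3Mu6qZmZmZqqq7qqqWZmZmeImrvN3u7t3cu6qpmZqqqru7uqqVVVVVZ3iau83d3d3cy7qqqqqru7u7u6qlVERFVmeJqrzN3d3My7uqqqu7vMzMy7qlVERERVZ4mau8zMzMu7uqqru7zMzMzMu1VEMzRFVniJqru7u7u7qqqru8zN3d3cy2VEQzNEVWd4maqquqqqqqqru8zd3e3dzGZURDM0RVZ3iJmaqpmZmZqqu8zd3u7t3XdlVERERFVneIiJmZiIiJmaq7zN3u7u7Yh2VURERFVmd3iIiIh3d4iJmrvN3u7u7pmHZlVVVVVmZ3d3d3d2Znd4iau83e7u7qqYd2ZVVWZmd3d3dmZmZmZneJqrzd7u7rupiHdmZmZ3d3d3dmZVVVVWZ4mavM3e7su6mYh3d3d3eId3dmVVRERFVneJq8zd3cy7qZiIiIiIiIiHd2VURERERWZ4mrvMzczLqqmZmZmZmZmYh2ZVRDMzRFVniZq7vMzLuqqpmaqqqqqZmHdlRDMzNEVWeImqq8zLu6qqqqq7u7uqmYd2VEMzM0RVZ4iZmsy7u6qqqru7zMy7qpiHZURDM0RFZneImbu7uqqqq7vMzMzMu6mYdlVERERFVmd4iLu6qqqqq7vMzd3dzLqph2ZVRERVVmZ3d7qqqZmaqrvM3d3d3cu6mHdmVVVVZmZ3d6qpmZmZmqu83d7u3dy7qYh3ZmZmZnd3d6qZmYiJmaq8zd7u7t3LupmId3d3d3d3d6qZiIiIiZqrzN3u7t3cu6mYiIiIiIiIiKqZiIh4iJmrvM3e7t3cy7qpmYiJmZmZmKqZiId3eImau8zd3d3cy7qqmZmZmqqqmaqZiId3d4iZq7zN3d3cy7uqqqqqqru7qrqpmId3d3iJmrvMzdzMy7uqqqqru7u7u7upmId3d3iImqu8zMzMu7qqqqqru8zMzLuqmYh3d3eImaq7vMy7u6qqqqqrvMzd3bu6qYiHd3eImaqru7u7qqqZmaqrvM3d3bu6qZiId3iImaqru7u6qpmZmZmqu8zd3bu6qZmIiIiImaqru7uqqZmYiJmaq8zd3ru6qpmIiIiJmaqru7uqqZmIiImaq7zN3Q=="/>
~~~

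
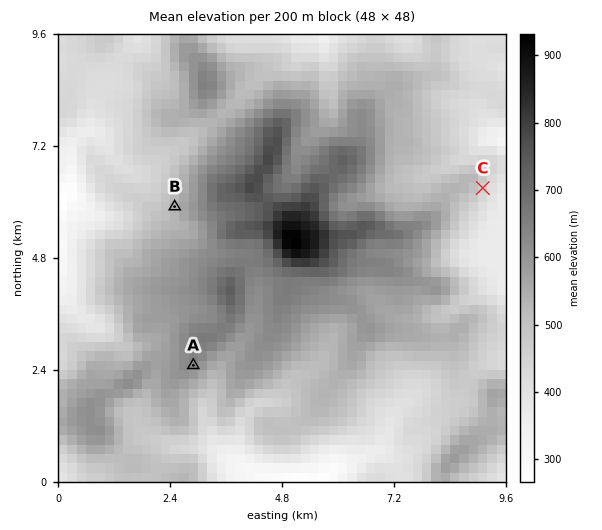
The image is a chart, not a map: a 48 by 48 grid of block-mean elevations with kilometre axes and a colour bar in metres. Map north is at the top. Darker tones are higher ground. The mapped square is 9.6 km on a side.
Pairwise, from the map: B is below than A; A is above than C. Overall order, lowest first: C B A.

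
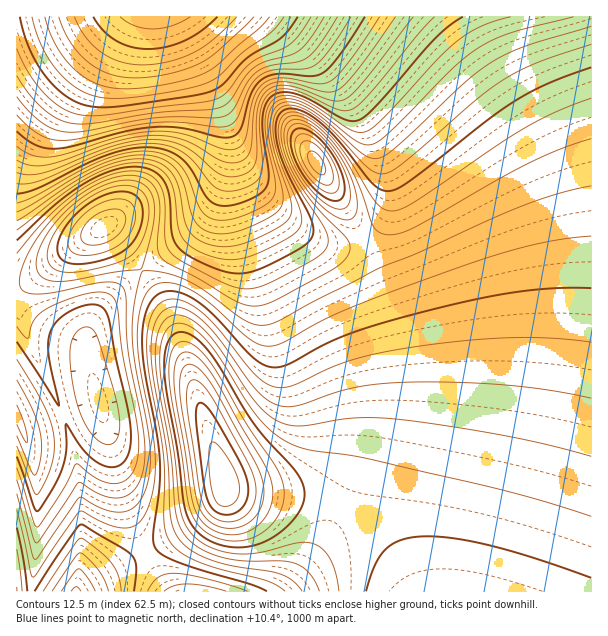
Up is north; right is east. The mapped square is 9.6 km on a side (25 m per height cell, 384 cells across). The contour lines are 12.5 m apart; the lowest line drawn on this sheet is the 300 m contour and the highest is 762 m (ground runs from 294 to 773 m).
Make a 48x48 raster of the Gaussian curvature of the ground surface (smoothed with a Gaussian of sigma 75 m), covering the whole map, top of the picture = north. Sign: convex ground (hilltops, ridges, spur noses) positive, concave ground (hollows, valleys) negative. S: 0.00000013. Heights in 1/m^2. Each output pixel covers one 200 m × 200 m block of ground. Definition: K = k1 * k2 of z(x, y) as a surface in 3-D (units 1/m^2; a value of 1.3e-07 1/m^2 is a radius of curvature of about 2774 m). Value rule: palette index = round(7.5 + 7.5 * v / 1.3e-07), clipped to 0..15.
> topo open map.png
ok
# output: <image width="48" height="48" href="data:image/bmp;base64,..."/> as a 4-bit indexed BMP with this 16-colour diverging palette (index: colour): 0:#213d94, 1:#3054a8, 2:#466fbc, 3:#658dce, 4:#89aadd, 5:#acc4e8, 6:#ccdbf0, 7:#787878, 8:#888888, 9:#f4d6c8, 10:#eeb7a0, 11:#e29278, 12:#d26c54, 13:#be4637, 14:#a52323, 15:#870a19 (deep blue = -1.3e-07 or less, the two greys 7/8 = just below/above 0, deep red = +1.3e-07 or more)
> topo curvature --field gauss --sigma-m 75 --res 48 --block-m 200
<image width="48" height="48" href="data:image/bmp;base64,Qk32BAAAAAAAAHYAAAAoAAAAMAAAADAAAAABAAQAAAAAAIAEAAATCwAAEwsAABAAAAAAAAAAlD0hAKhUMAC8b0YAzo1lAN2qiQDoxKwA8NvMAHh4eACIiIgAyNb0AKC37gB4kuIAVGzSADdGvgAjI6UAGQqHAHeHiHd3d3d3iHd3d3d3d3d3d3d4iIiIiHd4iHd3d3d3d3d3d3d3d3d3d3d4iIiIiHd4iHd3d3d3d3d3d3d3d3d3d3eIiIiIiHd3iHd3d2Z3d3d3d3d3d3d3d3eIiIiIiHeHiHd3d2ZniHd3d3d3d3d3d3iIiIiIh3eHeHd3d2ZniId3d3d3d3d3d3iIiIiIh3eId3d3d2Z4qph3d3d3d3d3d3iIiIiId3iId4h3d3d5zah3d3d3d3d3d4iIiIiHd3iId4iId3eJqqh3d3d3d3d3d4iIiIh3d3iId4iIiHeIiZh3d3d3d3d3d4iIiId3d3mId4iIiId3iIh3d3d3eHd3d3iHd3d3d3mIZ4iIiId3iId3d3d3iIh3d3d3d3d3d4iHZ4iIiId3d3d3d3d3iIh3d3d3d3d3d4iHeIiIiIeIh3d3d3d3iId3d3d3d3d3d4iHeIiIiIiIiHiId3d3iHd3d3d3d3d3d4h3eIiIiIiIiHiIh3d3d3d3d3d3d3d3d4h3iIiId4iYiHiIh3d3d3d3d3d3d3d3d3d3iIh3d4mYiHiIiHd3d3d3d3d3d3d3d3d4iId3d4mYh3eIiHd3d3d3d3d3d3d3d3d4iId3d4mYh3eIiHeId3d3d3d3d3d3d3d4iId3eImId3d3d4iIh3d3d3d3d3d3d3eIiIh3eIiId3d3d4iIh3d3d3d3d3d3d4d4iIh3d4iHd3d3eIiIh3d3d3d3d3d3d4d3iIh3d4iHd3d3eIiId3d3d3d3d3d3d3d3eIh3Z3d3d3d3eIiHd3d3d3d3d3d3d3d3eIh2Znd3d3d3eId3d3d3d3d3d3d3d3d3d3d2VWd3d3d3d3d3d3d3d3d3d3d3d3d3iId2VWeId3d3d3d3d3d3d3d3d3d3d3d4iIiHZneIh3d3d3d3d3d3d3d3d3d3d3d4mZmYdniIiHd3d3d3d3d3d3d3d3d3d3d4mZqph3eIiHd3d3ZmZ3d3d3d3d3d3d3d3iZmqmHeIiId3d2VVVnd3d3d3d3d3d3d3iZmqqHd3iIh3dVVlVnd3d3d3d3d3d3d3eJmqmYd3d4h3VXmWVnd3d3d3d3d3d3d3d4mZmId3d4h2V8/HVnd3d3d3d3d3d3d3d3iJiHd3d4h1bP/GV3d3d3d3d3d4iHd3d3d4h3d3d3dlr/+lZ3d3d3d3d4iIiIh3d3d3d3d3d3ZX7/51Z3d3d3d3iIiIiIiIh3d3d3d3d3ZZ//lWd3d3d3d4iIiIiIiIiId3d3d3d2Va/6VXd3d3d3eIiIiIiIiIiIiId3d3d2VYqWVnd3d3d4iIiIiIiIiIiIiIiId3h3VWZVZ3d3d3d4iIiIiIiIiIiIiIiIiIiHZVVWd3d3d3eIiIiIiIiIiIiIiIiIiIiHZVZnd3d3d3iIiIiIiIiIiIiIiIiIiIh3dnd3d3d3d3iIiIiIiIiIiIiIiIiIiIh3d3d3d3d3d4iIiIiIiId4iIiIiIiIiIiHd3iId3d3d4iIiIiIh3d4iIiIiIiIiIiIiIiId3d3d3iIiIiHd3dw=="/>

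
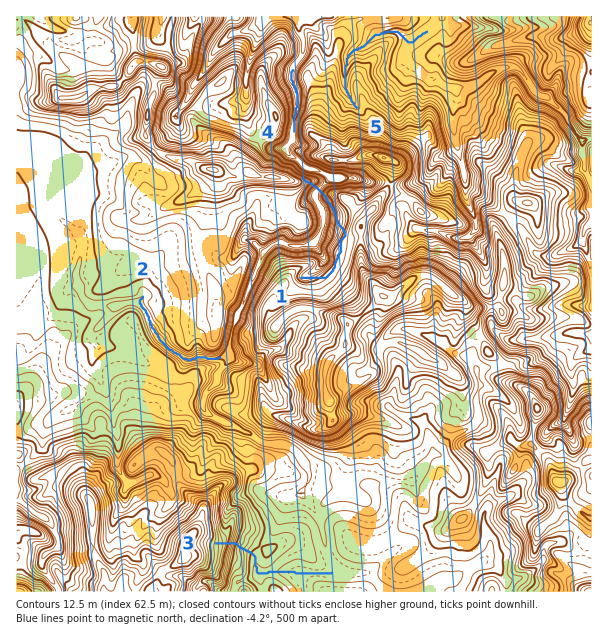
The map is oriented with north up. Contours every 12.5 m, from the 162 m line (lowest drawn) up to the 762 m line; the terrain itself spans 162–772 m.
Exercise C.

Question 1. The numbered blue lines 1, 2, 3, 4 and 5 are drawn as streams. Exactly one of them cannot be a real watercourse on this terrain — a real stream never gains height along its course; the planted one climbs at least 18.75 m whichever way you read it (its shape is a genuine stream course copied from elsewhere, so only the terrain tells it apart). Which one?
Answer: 1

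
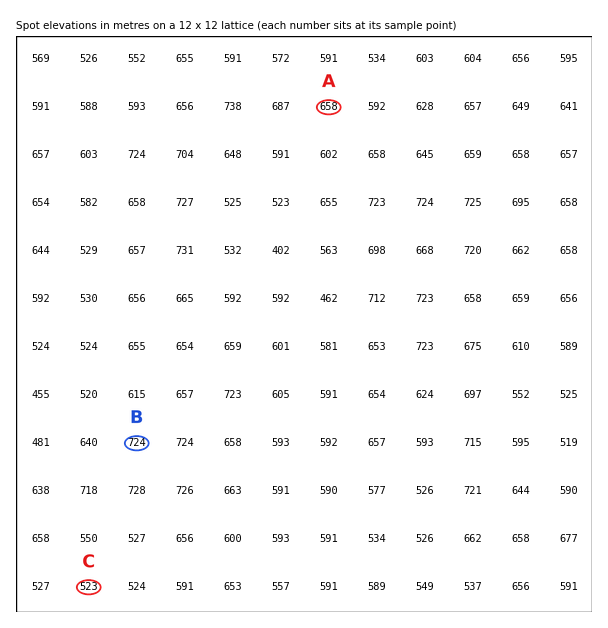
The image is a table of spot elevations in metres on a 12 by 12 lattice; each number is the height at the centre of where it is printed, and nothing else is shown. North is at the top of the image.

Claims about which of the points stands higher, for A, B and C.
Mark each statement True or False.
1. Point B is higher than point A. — True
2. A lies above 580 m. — True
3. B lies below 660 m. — False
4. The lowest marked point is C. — True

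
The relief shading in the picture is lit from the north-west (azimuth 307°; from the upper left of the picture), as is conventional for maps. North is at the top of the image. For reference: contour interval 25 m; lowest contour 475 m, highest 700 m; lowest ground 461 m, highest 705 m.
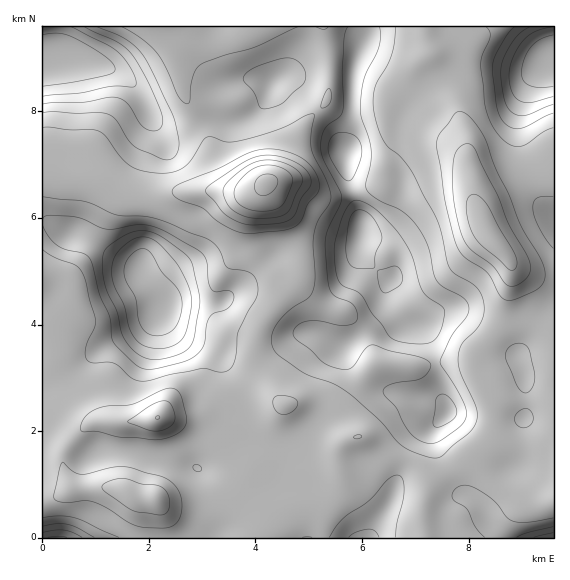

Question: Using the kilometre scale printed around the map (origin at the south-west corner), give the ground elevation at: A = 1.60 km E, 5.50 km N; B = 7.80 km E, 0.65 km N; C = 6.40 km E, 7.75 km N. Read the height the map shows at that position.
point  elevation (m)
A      495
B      575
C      580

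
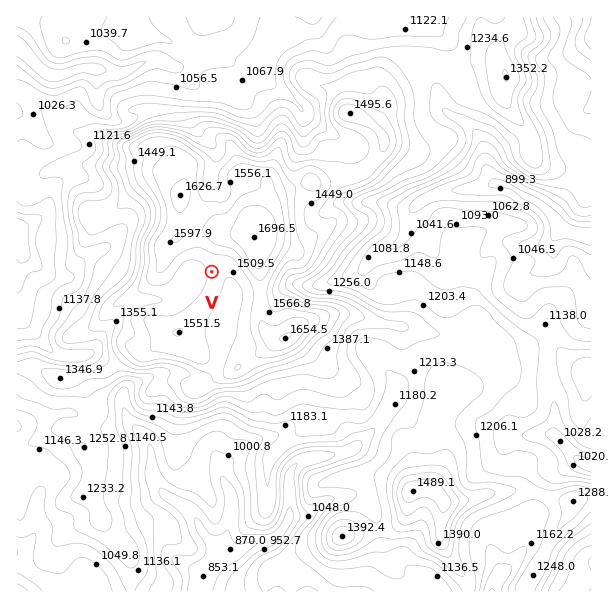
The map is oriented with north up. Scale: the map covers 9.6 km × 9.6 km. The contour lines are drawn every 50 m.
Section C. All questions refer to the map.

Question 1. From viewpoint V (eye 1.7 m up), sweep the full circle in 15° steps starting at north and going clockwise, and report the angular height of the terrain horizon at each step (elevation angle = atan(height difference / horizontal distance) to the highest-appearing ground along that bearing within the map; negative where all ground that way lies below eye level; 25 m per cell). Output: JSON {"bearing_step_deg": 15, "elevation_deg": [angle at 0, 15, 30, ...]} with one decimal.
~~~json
{"bearing_step_deg": 15, "elevation_deg": [10.1, 11.6, 12.1, 12.9, 13.2, 12.4, 9.3, 5.3, 4.1, 5.0, 1.7, 1.4, 0.3, 1.5, 2.1, 0.8, -1.5, -0.7, 2.8, 4.5, 5.8, 6.8, 6.7, 7.7]}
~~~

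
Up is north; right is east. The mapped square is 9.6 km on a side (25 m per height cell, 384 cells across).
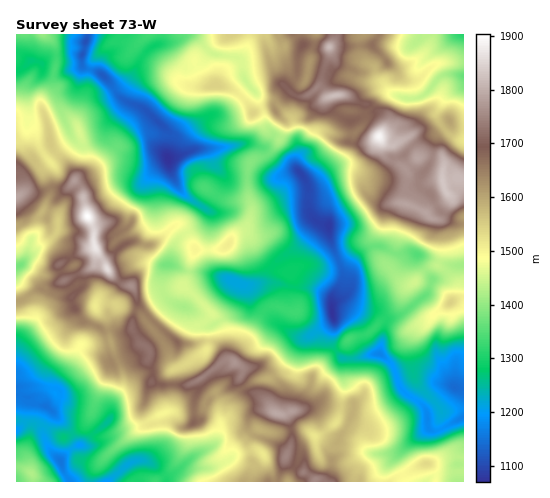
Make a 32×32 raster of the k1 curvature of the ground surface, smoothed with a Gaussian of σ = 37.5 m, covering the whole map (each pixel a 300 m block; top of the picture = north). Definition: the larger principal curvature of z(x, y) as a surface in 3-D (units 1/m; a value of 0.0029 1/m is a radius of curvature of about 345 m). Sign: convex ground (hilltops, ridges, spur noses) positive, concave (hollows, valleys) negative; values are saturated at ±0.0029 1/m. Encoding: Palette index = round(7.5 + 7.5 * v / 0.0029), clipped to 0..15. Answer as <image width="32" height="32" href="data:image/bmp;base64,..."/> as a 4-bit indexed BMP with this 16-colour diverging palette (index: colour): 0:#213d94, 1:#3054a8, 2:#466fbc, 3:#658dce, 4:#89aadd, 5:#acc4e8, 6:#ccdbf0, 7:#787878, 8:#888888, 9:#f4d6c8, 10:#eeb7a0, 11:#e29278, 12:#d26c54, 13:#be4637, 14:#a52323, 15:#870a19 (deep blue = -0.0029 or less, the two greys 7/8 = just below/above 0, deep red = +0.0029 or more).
<image width="32" height="32" href="data:image/bmp;base64,Qk12AgAAAAAAAHYAAAAoAAAAIAAAACAAAAABAAQAAAAAAAACAAATCwAAEwsAABAAAAAAAAAAlD0hAKhUMAC8b0YAzo1lAN2qiQDoxKwA8NvMAHh4eACIiIgAyNb0AKC37gB4kuIAVGzSADdGvgAjI6UAGQqHAKy5jJm6qJmZqdn9yaibqZmsiLvXd4qLp7it1siZic6oupt4vod5mKi43smpiamZ3KqruqrbntqKu314q4qpdomqiJt5yqn+iMrfm3qZmqioeImLd71m6oeMu9uruoiaqoiWiYmOy9qb3ZmZuMuHmoeIiInKjarvq8i5vaq8mKiIeImZyZyZiP7vuI2WiZmZh3ibmaidndjciKdovJebqZZom3m6yd6bmamIea3dnLuoqpneqe3HiaqJeatpi6m9u7iK1aT8d3u5iqmqeHmKitvMqtd69omrd3iYqXh6iqe7m7/J7/iaqWeImYmoe5m4mWndf/eaZ8mKmYiaqHyoi5iYqc+tnpi825qImYqriWmZh7mvaurYqJyau5iKuoibqbrIz+zojMmKuKloZ3qoreuYt916yquniLqJeIiM3cqrzLz6eVeorLnJmoiJ2pqHy7m9+Xh4mMqH12qIecd6icnZfMyoqXnamcqHiYmXq6jMmrtqmbd4iZq754mIrLir+YjXuIupmJmperua77/Mx6h46MiZmIiKq9mv2Zua28urnLqZl4eKqFjM94yom+mrq42ZipiHqrust739/9t3iaipu5uJmquryojcfpiYi7moisl7i5mpiJmJqau5qdyMuoerjrmZmbmIe5m5+HrXqaqJ2Ii5mXiZuouZyvqdl3mY"/>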